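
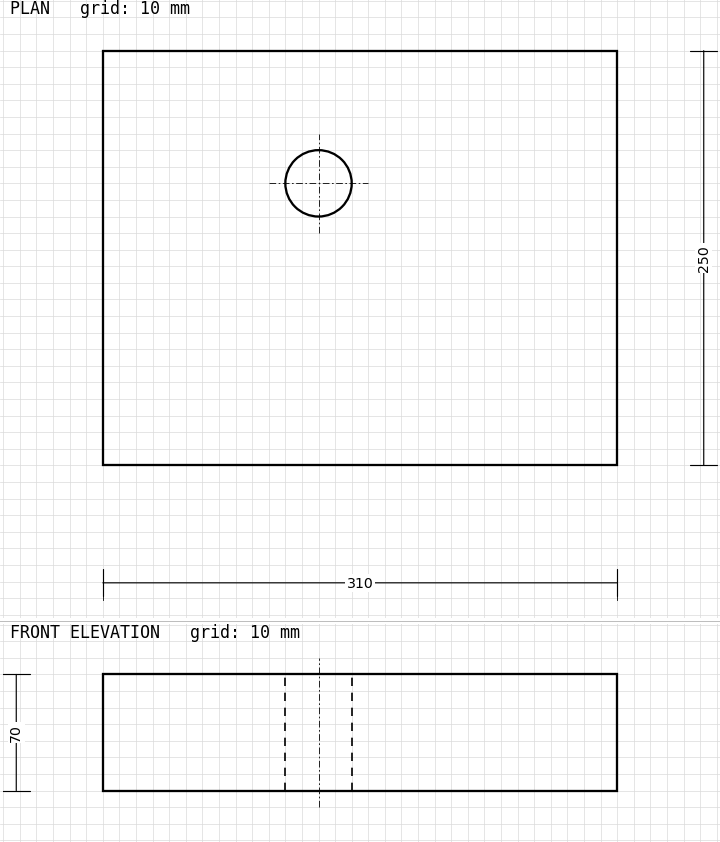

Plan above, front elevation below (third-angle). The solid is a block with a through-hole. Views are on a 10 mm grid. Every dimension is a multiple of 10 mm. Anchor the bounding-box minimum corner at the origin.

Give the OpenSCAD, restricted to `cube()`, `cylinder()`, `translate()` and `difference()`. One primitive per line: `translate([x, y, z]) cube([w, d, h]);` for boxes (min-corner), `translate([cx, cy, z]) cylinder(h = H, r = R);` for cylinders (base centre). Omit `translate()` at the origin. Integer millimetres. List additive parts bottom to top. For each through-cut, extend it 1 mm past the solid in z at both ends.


difference() {
  cube([310, 250, 70]);
  translate([130, 170, -1]) cylinder(h = 72, r = 20);
}


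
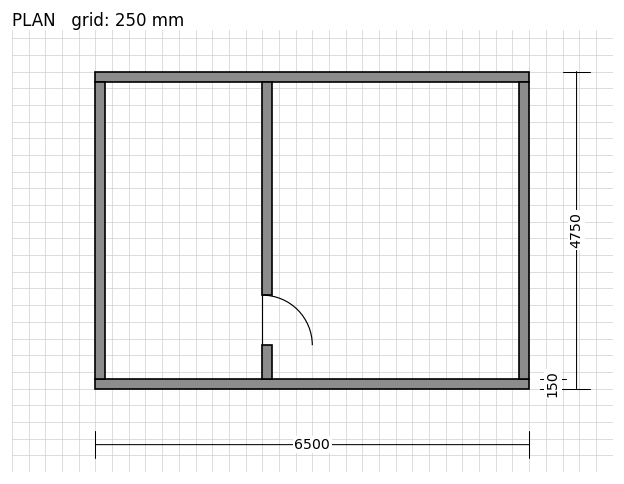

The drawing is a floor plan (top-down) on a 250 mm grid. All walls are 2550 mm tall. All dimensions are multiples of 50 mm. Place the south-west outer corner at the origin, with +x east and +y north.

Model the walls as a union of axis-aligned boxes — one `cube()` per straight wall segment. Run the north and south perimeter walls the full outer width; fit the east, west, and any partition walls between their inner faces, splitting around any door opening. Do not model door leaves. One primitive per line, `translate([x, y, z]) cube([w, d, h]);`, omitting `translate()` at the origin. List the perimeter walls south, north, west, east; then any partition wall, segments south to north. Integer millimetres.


cube([6500, 150, 2550]);
translate([0, 4600, 0]) cube([6500, 150, 2550]);
translate([0, 150, 0]) cube([150, 4450, 2550]);
translate([6350, 150, 0]) cube([150, 4450, 2550]);
translate([2500, 150, 0]) cube([150, 500, 2550]);
translate([2500, 1400, 0]) cube([150, 3200, 2550]);


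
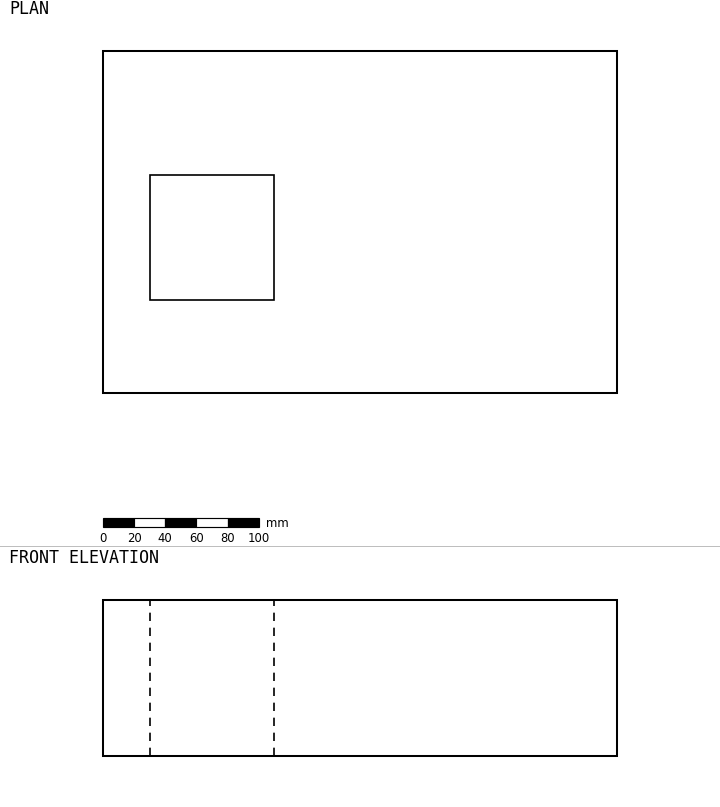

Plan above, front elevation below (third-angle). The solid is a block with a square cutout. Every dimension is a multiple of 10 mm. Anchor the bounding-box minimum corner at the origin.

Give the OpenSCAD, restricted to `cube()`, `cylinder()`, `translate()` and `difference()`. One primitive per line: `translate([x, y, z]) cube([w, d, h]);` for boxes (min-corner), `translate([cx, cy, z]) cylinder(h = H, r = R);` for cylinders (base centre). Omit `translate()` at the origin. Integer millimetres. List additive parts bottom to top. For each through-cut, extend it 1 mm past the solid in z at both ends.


difference() {
  cube([330, 220, 100]);
  translate([30, 60, -1]) cube([80, 80, 102]);
}


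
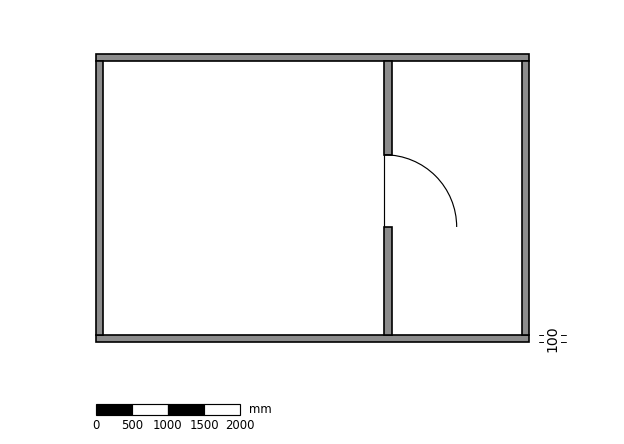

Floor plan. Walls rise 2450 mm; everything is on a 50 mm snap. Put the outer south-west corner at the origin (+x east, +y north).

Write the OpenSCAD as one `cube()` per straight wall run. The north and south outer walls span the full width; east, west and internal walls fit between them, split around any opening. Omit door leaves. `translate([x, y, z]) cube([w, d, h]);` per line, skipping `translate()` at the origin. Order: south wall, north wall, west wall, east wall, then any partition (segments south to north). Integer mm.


cube([6000, 100, 2450]);
translate([0, 3900, 0]) cube([6000, 100, 2450]);
translate([0, 100, 0]) cube([100, 3800, 2450]);
translate([5900, 100, 0]) cube([100, 3800, 2450]);
translate([4000, 100, 0]) cube([100, 1500, 2450]);
translate([4000, 2600, 0]) cube([100, 1300, 2450]);


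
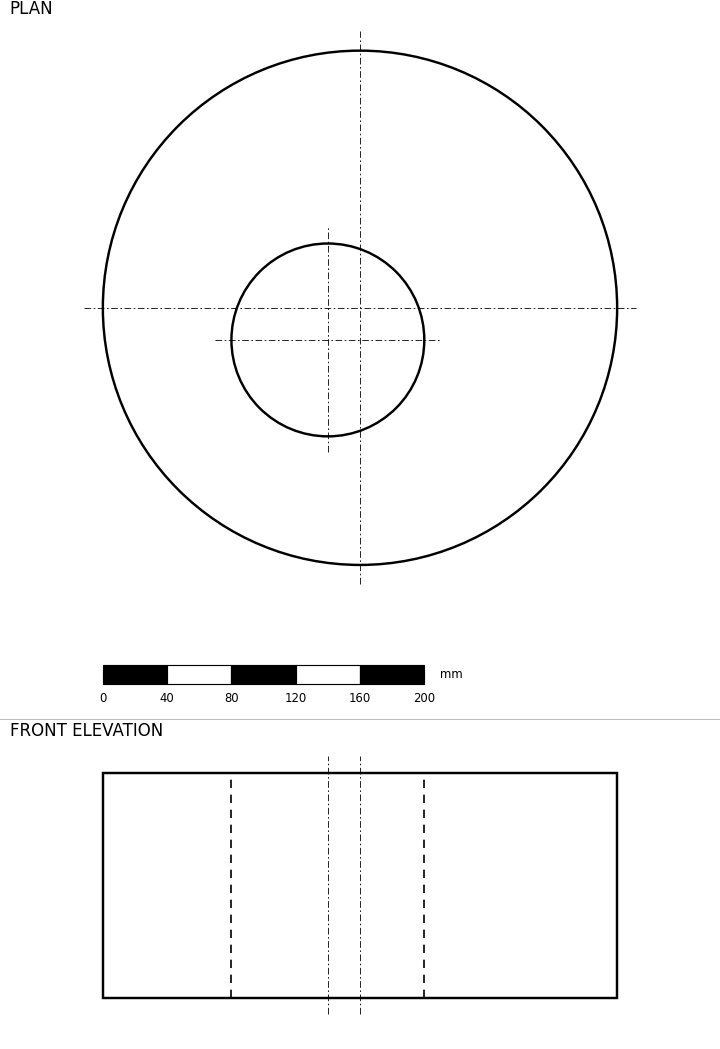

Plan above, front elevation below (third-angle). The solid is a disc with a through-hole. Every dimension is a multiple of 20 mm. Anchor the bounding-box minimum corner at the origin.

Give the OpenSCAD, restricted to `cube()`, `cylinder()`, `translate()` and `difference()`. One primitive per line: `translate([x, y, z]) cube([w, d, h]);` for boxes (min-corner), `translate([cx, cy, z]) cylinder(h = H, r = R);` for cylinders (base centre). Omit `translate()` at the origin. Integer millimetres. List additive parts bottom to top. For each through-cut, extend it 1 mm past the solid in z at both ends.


difference() {
  translate([160, 160, 0]) cylinder(h = 140, r = 160);
  translate([140, 140, -1]) cylinder(h = 142, r = 60);
}


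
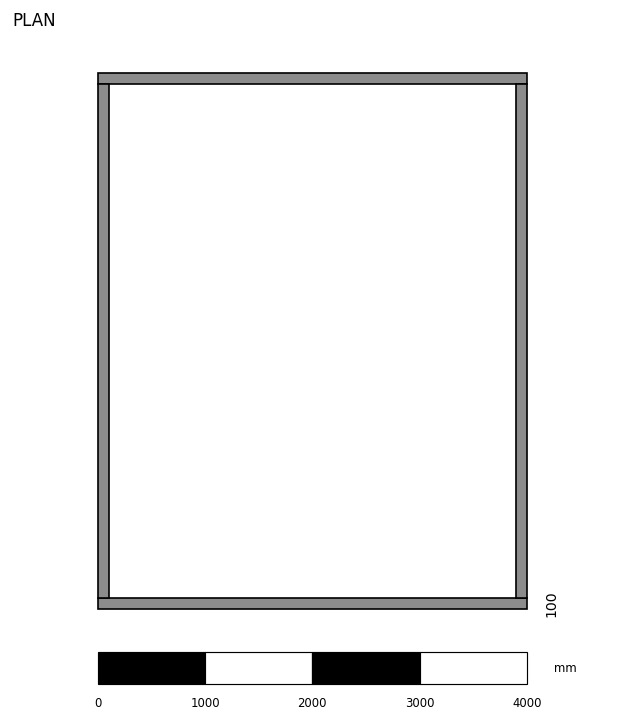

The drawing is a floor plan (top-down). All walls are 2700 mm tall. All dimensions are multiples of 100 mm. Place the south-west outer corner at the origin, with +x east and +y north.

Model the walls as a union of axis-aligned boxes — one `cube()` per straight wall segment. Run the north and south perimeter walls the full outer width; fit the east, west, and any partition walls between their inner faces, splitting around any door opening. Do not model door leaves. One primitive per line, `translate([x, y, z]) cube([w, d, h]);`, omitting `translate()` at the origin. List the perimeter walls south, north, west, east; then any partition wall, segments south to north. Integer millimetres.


cube([4000, 100, 2700]);
translate([0, 4900, 0]) cube([4000, 100, 2700]);
translate([0, 100, 0]) cube([100, 4800, 2700]);
translate([3900, 100, 0]) cube([100, 4800, 2700]);


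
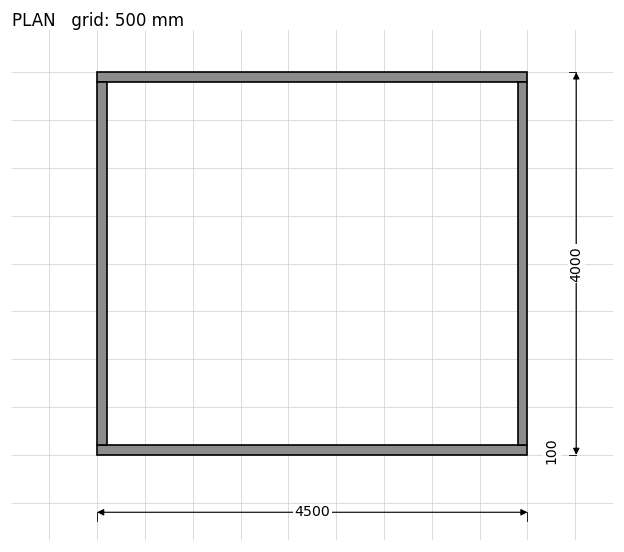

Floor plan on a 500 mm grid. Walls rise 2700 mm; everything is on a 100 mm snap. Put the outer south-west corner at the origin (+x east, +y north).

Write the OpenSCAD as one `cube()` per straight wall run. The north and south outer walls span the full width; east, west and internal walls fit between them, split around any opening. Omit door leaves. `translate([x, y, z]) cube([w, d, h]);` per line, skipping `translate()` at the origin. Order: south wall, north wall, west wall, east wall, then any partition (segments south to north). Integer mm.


cube([4500, 100, 2700]);
translate([0, 3900, 0]) cube([4500, 100, 2700]);
translate([0, 100, 0]) cube([100, 3800, 2700]);
translate([4400, 100, 0]) cube([100, 3800, 2700]);


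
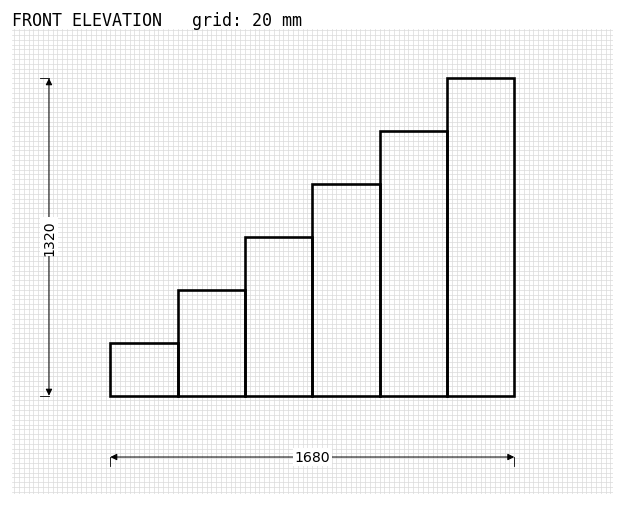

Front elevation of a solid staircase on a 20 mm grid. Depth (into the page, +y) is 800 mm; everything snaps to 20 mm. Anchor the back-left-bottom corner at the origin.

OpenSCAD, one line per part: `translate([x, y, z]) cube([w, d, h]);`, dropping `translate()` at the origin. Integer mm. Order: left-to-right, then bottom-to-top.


cube([280, 800, 220]);
translate([280, 0, 0]) cube([280, 800, 440]);
translate([560, 0, 0]) cube([280, 800, 660]);
translate([840, 0, 0]) cube([280, 800, 880]);
translate([1120, 0, 0]) cube([280, 800, 1100]);
translate([1400, 0, 0]) cube([280, 800, 1320]);


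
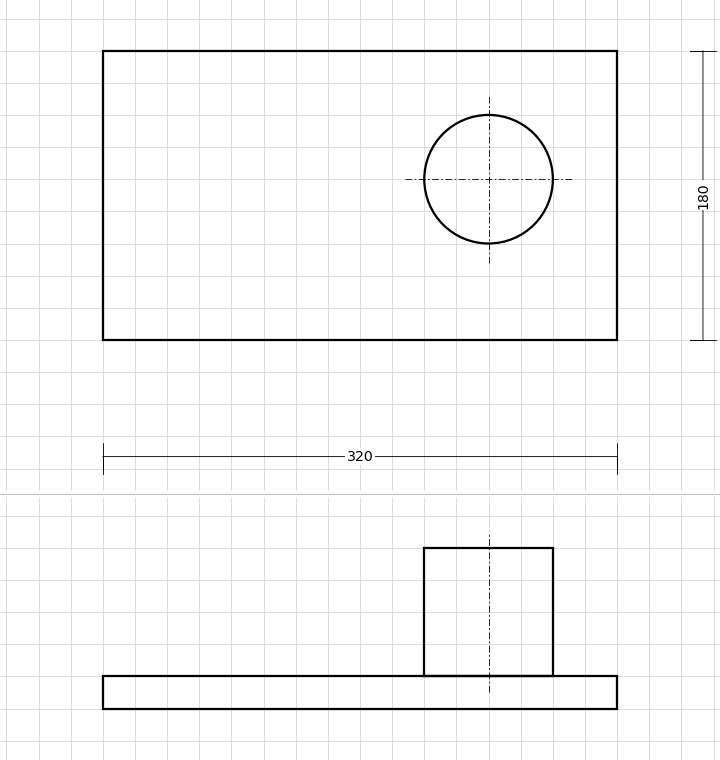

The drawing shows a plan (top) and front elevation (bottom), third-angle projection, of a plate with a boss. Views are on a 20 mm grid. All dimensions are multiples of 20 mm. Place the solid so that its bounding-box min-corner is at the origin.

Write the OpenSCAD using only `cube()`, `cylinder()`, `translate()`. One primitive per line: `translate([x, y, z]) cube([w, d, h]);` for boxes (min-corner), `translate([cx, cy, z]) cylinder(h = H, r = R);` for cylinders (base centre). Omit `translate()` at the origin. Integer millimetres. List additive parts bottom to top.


cube([320, 180, 20]);
translate([240, 100, 20]) cylinder(h = 80, r = 40);


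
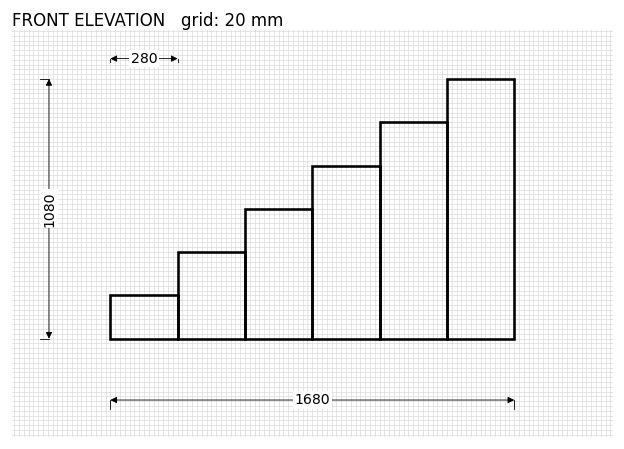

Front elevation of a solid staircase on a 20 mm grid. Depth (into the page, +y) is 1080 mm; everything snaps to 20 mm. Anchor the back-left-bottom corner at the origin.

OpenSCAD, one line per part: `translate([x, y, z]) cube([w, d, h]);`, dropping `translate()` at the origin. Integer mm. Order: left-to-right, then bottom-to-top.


cube([280, 1080, 180]);
translate([280, 0, 0]) cube([280, 1080, 360]);
translate([560, 0, 0]) cube([280, 1080, 540]);
translate([840, 0, 0]) cube([280, 1080, 720]);
translate([1120, 0, 0]) cube([280, 1080, 900]);
translate([1400, 0, 0]) cube([280, 1080, 1080]);


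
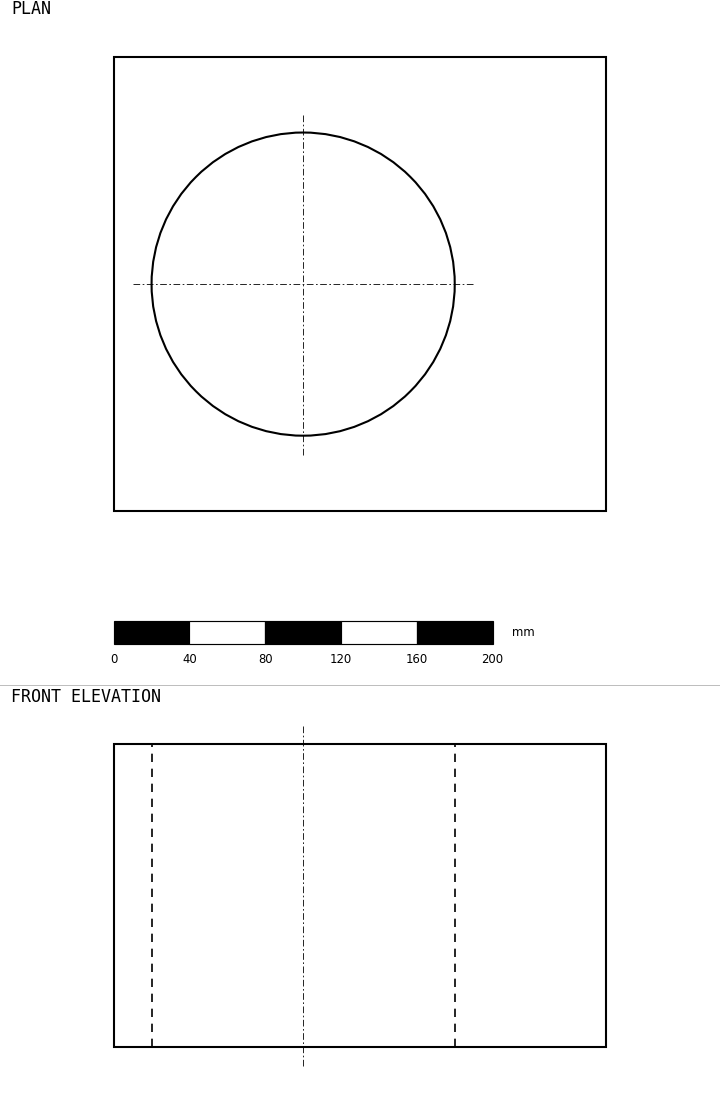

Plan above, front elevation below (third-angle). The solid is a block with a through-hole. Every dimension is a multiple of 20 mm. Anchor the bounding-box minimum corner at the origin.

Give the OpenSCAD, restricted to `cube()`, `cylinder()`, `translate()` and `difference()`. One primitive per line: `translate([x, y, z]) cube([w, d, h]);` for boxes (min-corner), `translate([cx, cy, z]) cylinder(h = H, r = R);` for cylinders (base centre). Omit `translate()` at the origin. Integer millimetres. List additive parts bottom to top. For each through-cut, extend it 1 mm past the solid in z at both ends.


difference() {
  cube([260, 240, 160]);
  translate([100, 120, -1]) cylinder(h = 162, r = 80);
}


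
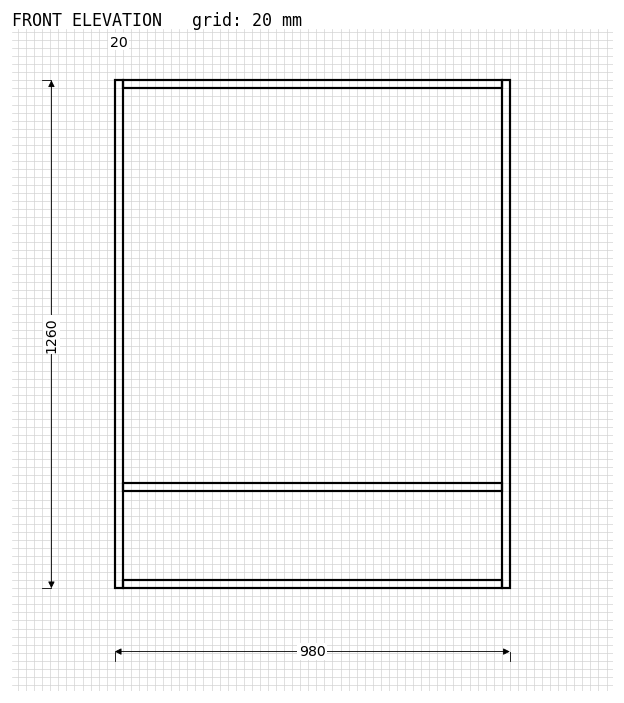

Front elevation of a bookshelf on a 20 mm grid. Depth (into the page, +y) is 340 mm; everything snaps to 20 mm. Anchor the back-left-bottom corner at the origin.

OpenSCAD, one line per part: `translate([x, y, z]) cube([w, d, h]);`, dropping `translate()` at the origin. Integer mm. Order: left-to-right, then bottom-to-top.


cube([20, 340, 1260]);
translate([20, 0, 0]) cube([940, 340, 20]);
translate([20, 0, 240]) cube([940, 340, 20]);
translate([20, 0, 1240]) cube([940, 340, 20]);
translate([960, 0, 0]) cube([20, 340, 1260]);


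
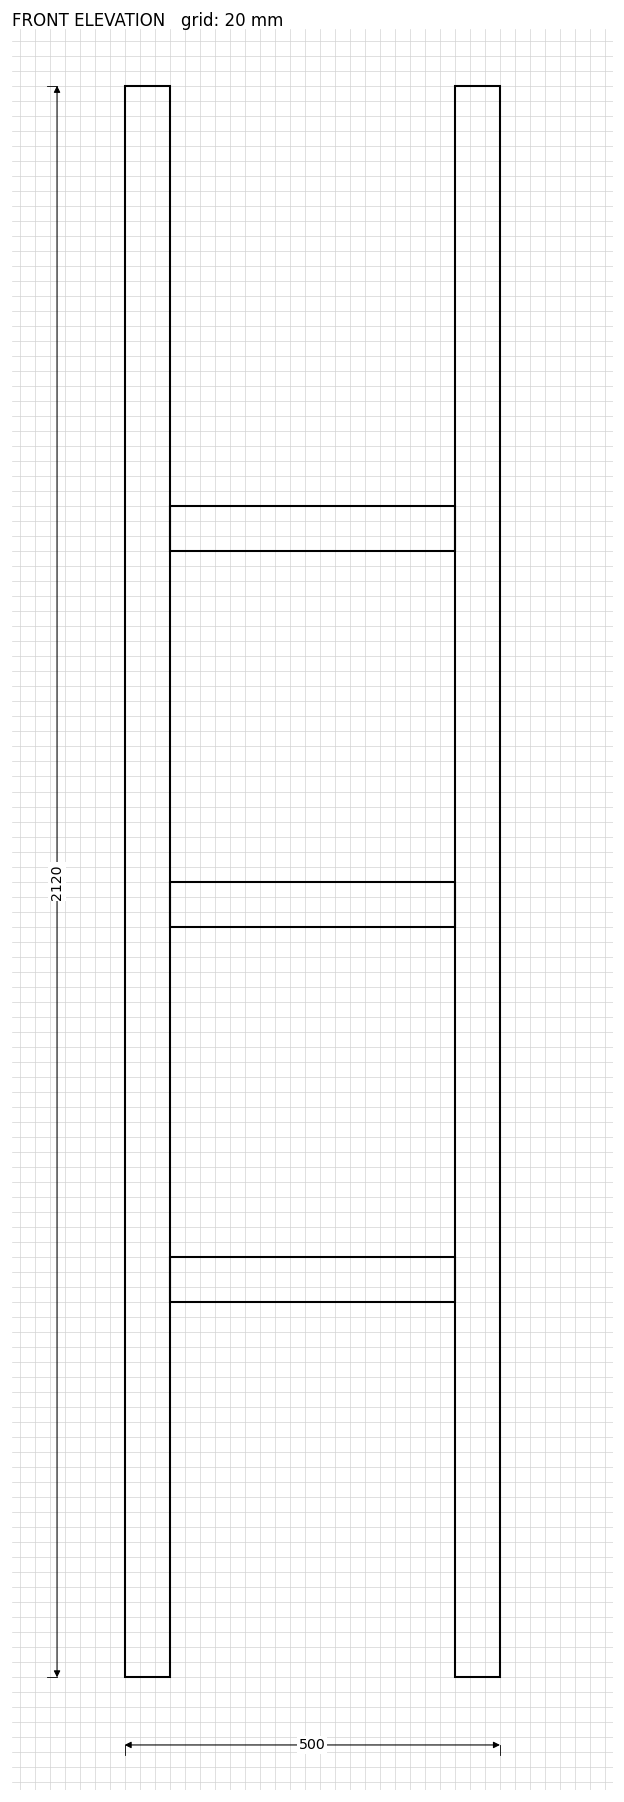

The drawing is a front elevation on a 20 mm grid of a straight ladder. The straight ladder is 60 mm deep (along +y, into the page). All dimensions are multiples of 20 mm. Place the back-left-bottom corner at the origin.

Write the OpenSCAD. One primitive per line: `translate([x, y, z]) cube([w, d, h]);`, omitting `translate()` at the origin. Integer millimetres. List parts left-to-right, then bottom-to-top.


cube([60, 60, 2120]);
translate([60, 0, 500]) cube([380, 60, 60]);
translate([60, 0, 1000]) cube([380, 60, 60]);
translate([60, 0, 1500]) cube([380, 60, 60]);
translate([440, 0, 0]) cube([60, 60, 2120]);


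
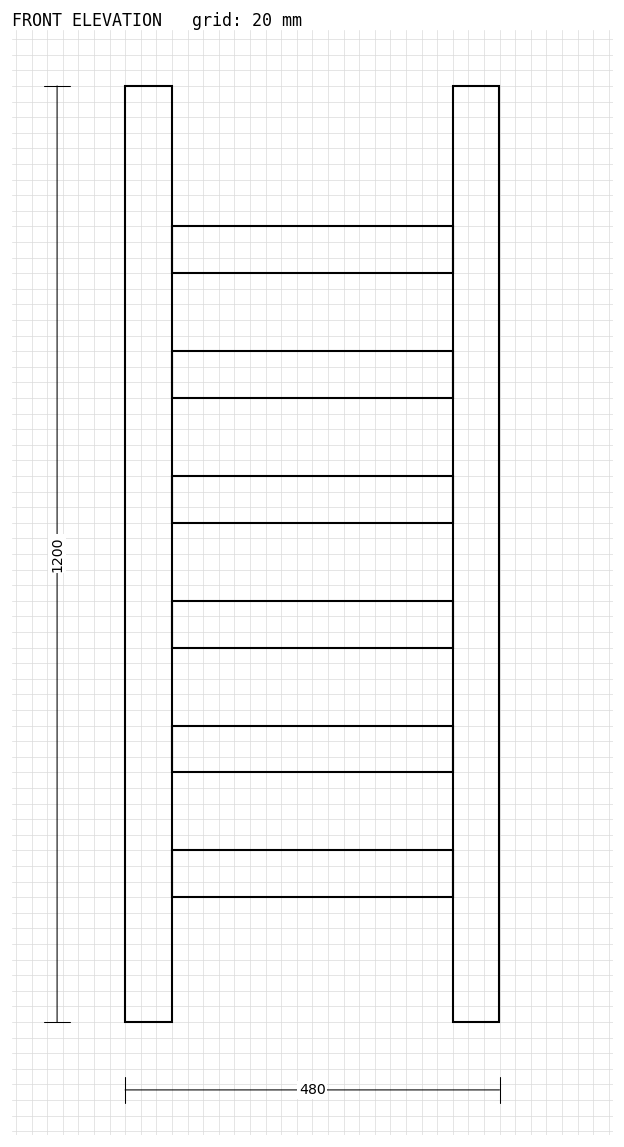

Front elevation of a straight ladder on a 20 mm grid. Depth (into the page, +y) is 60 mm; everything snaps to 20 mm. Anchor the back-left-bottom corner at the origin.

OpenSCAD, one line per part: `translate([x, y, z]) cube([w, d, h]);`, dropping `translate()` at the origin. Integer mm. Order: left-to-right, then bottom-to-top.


cube([60, 60, 1200]);
translate([60, 0, 160]) cube([360, 60, 60]);
translate([60, 0, 320]) cube([360, 60, 60]);
translate([60, 0, 480]) cube([360, 60, 60]);
translate([60, 0, 640]) cube([360, 60, 60]);
translate([60, 0, 800]) cube([360, 60, 60]);
translate([60, 0, 960]) cube([360, 60, 60]);
translate([420, 0, 0]) cube([60, 60, 1200]);


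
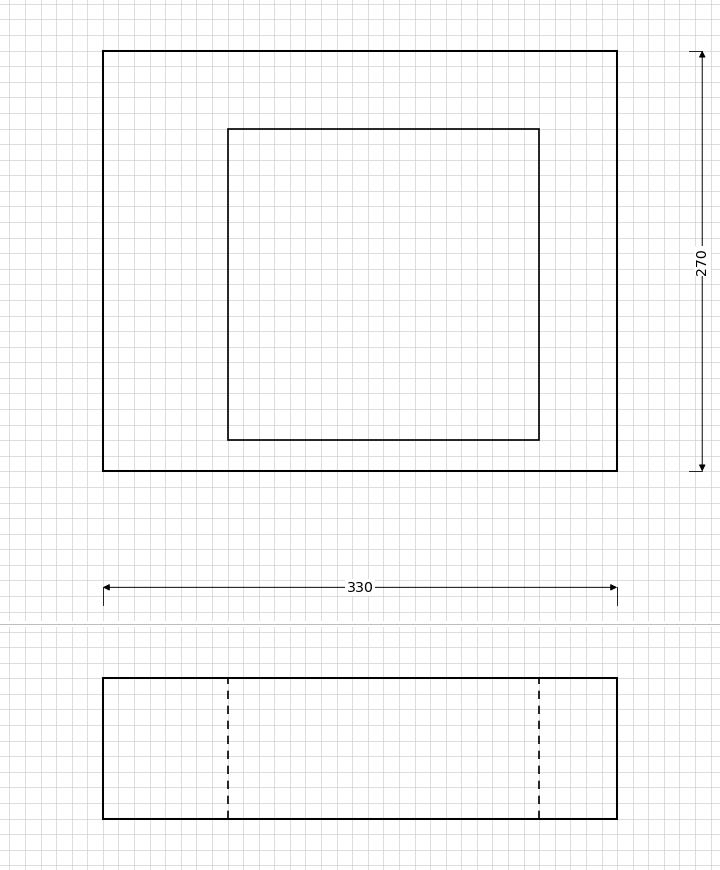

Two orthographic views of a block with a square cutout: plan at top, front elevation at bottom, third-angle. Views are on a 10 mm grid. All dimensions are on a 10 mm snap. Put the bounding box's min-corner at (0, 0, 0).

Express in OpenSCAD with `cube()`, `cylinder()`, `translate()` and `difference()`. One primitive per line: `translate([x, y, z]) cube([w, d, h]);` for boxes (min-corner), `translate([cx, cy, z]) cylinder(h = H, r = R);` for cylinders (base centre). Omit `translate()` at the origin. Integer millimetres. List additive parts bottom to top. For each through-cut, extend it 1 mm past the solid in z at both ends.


difference() {
  cube([330, 270, 90]);
  translate([80, 20, -1]) cube([200, 200, 92]);
}


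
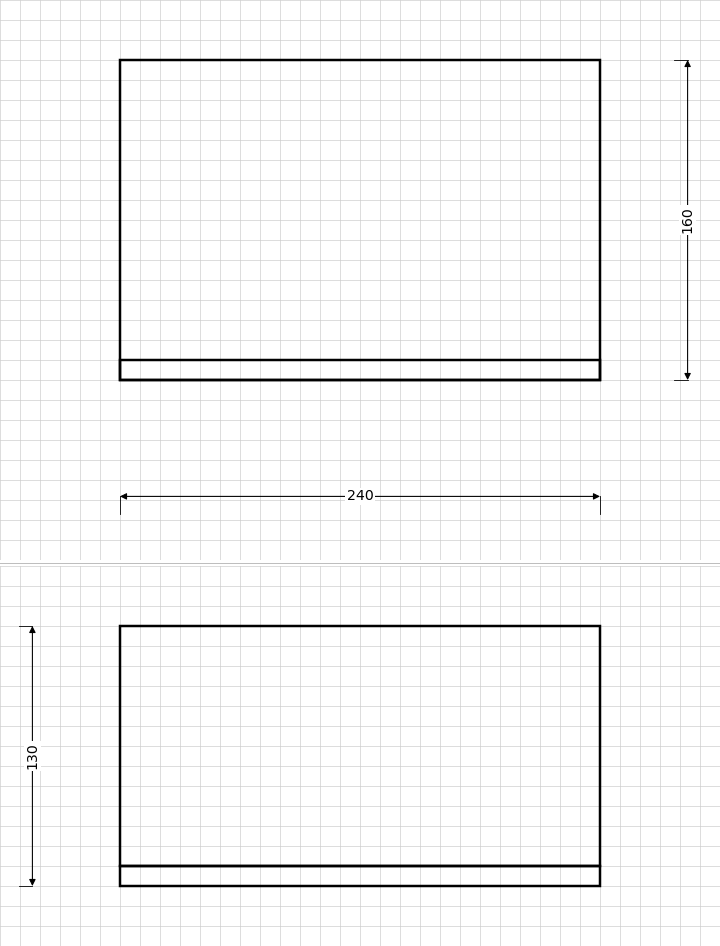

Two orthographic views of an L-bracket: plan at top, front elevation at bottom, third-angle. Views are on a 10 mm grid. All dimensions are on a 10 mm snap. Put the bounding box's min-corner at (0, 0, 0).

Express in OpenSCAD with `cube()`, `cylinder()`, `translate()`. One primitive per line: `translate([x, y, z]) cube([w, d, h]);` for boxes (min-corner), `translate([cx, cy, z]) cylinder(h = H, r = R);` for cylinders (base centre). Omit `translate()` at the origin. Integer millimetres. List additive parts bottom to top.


cube([240, 160, 10]);
translate([0, 0, 10]) cube([240, 10, 120]);


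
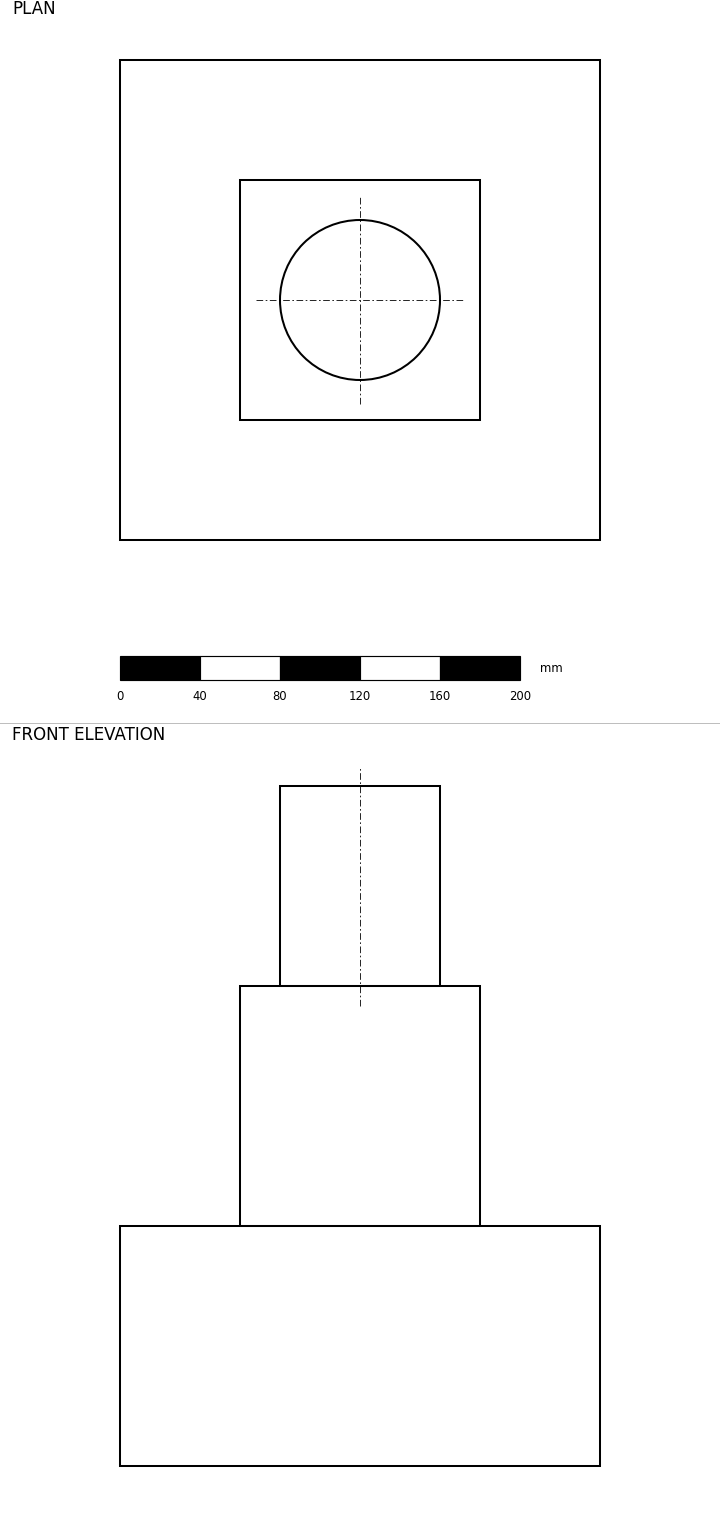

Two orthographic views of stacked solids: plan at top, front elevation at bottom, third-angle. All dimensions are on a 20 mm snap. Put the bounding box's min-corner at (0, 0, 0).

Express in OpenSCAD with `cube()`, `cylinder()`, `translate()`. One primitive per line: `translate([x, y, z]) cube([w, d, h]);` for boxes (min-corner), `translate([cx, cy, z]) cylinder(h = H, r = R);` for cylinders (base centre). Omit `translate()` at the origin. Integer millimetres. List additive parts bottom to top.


cube([240, 240, 120]);
translate([60, 60, 120]) cube([120, 120, 120]);
translate([120, 120, 240]) cylinder(h = 100, r = 40);


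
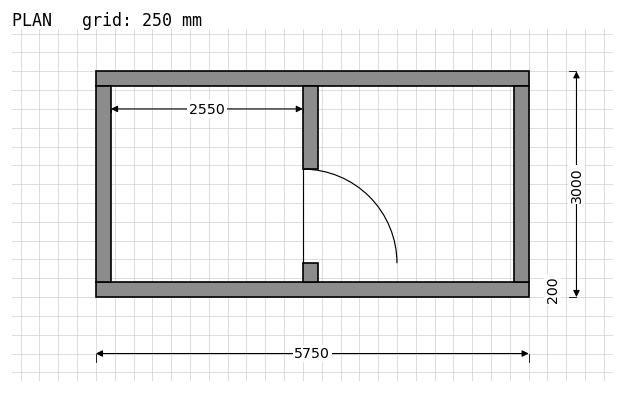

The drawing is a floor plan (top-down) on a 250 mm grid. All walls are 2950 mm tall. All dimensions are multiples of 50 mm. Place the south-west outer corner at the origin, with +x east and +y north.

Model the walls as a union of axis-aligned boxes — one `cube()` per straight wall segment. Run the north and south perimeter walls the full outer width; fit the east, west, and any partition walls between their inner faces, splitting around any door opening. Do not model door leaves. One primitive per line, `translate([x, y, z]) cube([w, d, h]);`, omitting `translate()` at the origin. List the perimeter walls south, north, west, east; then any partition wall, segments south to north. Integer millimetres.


cube([5750, 200, 2950]);
translate([0, 2800, 0]) cube([5750, 200, 2950]);
translate([0, 200, 0]) cube([200, 2600, 2950]);
translate([5550, 200, 0]) cube([200, 2600, 2950]);
translate([2750, 200, 0]) cube([200, 250, 2950]);
translate([2750, 1700, 0]) cube([200, 1100, 2950]);


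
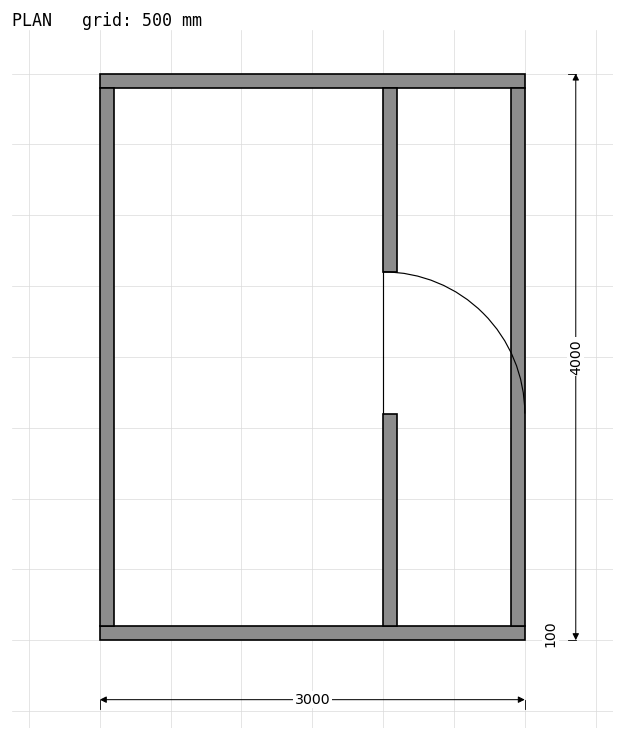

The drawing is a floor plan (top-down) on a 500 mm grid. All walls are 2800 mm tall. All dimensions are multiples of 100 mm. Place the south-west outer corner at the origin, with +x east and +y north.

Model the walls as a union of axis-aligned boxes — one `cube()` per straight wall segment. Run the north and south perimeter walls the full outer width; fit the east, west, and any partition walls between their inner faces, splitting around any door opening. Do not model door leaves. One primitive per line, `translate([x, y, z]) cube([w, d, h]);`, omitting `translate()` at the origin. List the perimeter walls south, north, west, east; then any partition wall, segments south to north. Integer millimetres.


cube([3000, 100, 2800]);
translate([0, 3900, 0]) cube([3000, 100, 2800]);
translate([0, 100, 0]) cube([100, 3800, 2800]);
translate([2900, 100, 0]) cube([100, 3800, 2800]);
translate([2000, 100, 0]) cube([100, 1500, 2800]);
translate([2000, 2600, 0]) cube([100, 1300, 2800]);


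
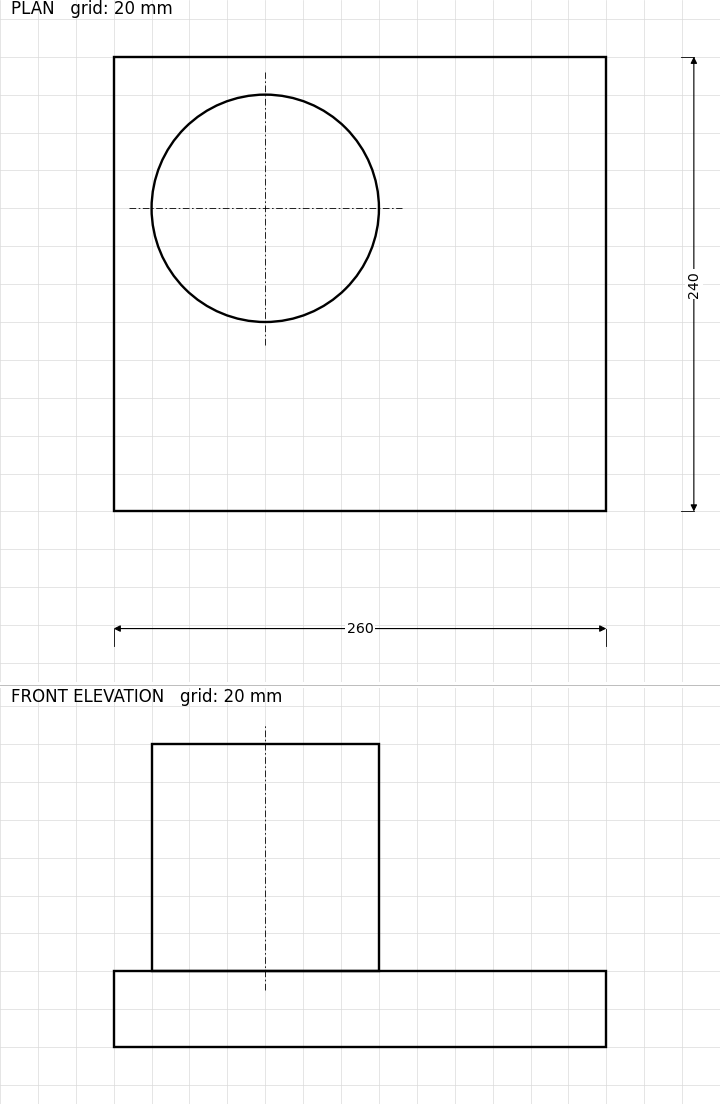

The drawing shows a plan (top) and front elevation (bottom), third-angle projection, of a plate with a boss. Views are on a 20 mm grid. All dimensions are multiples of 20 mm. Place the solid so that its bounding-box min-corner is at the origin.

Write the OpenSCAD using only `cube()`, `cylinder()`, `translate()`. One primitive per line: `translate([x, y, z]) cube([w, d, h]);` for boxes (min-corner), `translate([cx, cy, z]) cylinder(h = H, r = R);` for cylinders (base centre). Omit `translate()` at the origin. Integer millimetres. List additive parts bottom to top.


cube([260, 240, 40]);
translate([80, 160, 40]) cylinder(h = 120, r = 60);


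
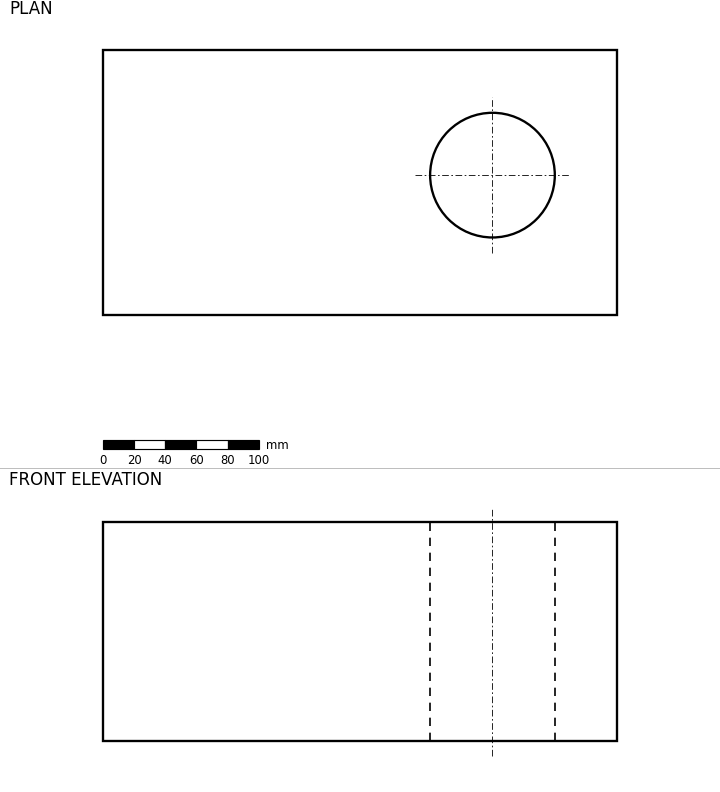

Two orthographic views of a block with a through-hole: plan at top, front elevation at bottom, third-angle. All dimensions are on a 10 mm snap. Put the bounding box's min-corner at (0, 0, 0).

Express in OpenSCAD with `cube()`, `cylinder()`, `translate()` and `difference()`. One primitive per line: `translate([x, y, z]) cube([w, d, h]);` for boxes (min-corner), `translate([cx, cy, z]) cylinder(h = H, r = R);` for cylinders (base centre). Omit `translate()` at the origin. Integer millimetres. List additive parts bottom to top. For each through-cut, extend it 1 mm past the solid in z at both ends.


difference() {
  cube([330, 170, 140]);
  translate([250, 90, -1]) cylinder(h = 142, r = 40);
}


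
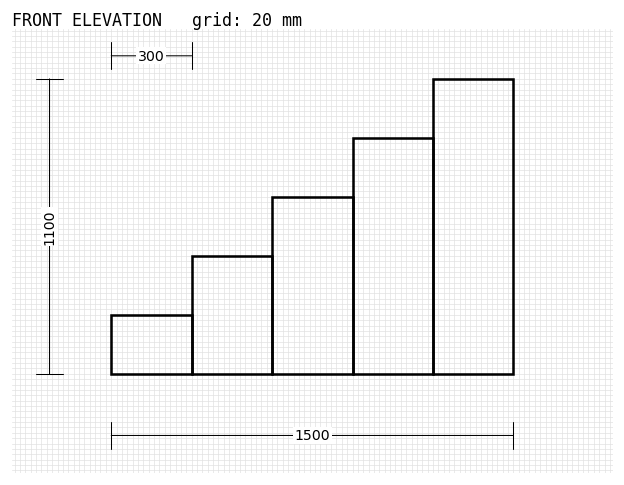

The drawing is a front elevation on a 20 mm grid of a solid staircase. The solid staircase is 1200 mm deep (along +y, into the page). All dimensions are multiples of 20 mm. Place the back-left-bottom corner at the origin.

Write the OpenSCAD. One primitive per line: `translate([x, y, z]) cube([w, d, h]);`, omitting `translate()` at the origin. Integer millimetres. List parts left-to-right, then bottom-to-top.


cube([300, 1200, 220]);
translate([300, 0, 0]) cube([300, 1200, 440]);
translate([600, 0, 0]) cube([300, 1200, 660]);
translate([900, 0, 0]) cube([300, 1200, 880]);
translate([1200, 0, 0]) cube([300, 1200, 1100]);


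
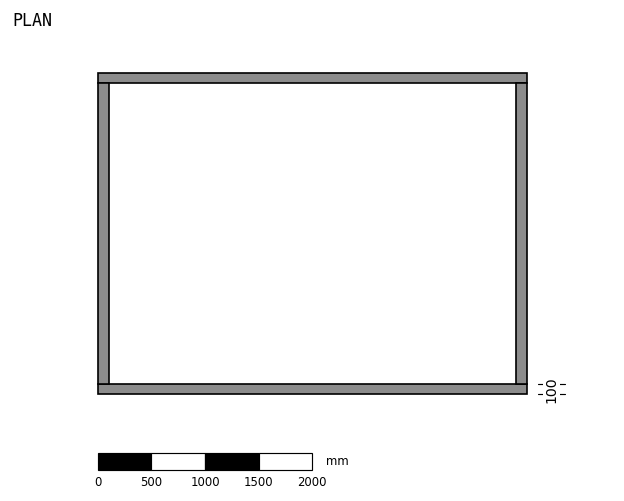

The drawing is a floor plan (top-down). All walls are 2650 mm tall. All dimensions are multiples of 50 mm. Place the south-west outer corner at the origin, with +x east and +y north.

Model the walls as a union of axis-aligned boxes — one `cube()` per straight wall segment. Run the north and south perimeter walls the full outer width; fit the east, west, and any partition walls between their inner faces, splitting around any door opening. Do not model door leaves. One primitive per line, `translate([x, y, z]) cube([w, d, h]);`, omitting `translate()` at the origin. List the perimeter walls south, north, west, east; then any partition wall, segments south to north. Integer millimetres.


cube([4000, 100, 2650]);
translate([0, 2900, 0]) cube([4000, 100, 2650]);
translate([0, 100, 0]) cube([100, 2800, 2650]);
translate([3900, 100, 0]) cube([100, 2800, 2650]);


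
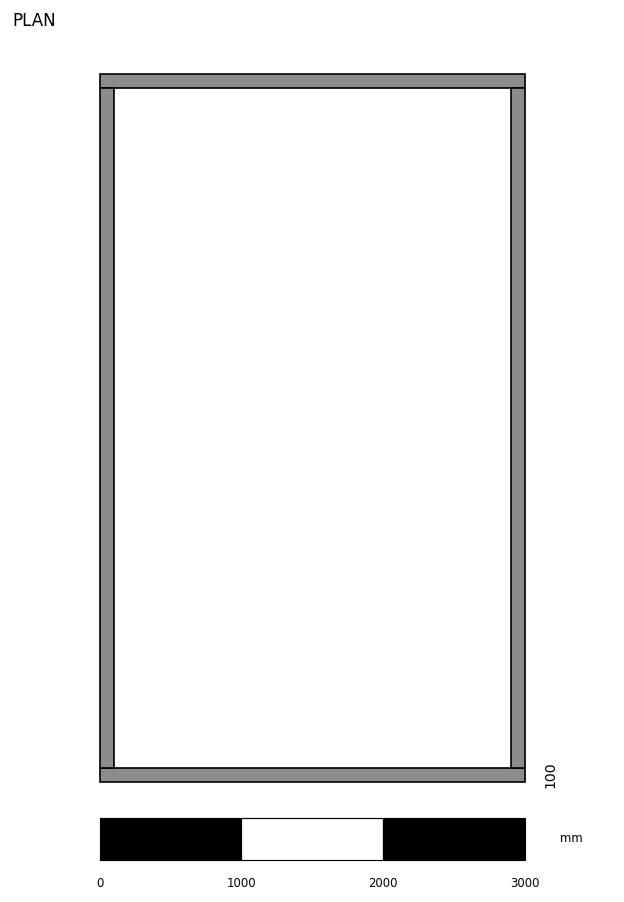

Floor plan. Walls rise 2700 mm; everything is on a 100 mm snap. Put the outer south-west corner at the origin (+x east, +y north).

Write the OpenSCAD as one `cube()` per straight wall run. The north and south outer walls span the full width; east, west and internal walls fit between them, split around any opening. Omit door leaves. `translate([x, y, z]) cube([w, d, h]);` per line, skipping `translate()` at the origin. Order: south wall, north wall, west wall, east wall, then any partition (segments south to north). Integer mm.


cube([3000, 100, 2700]);
translate([0, 4900, 0]) cube([3000, 100, 2700]);
translate([0, 100, 0]) cube([100, 4800, 2700]);
translate([2900, 100, 0]) cube([100, 4800, 2700]);


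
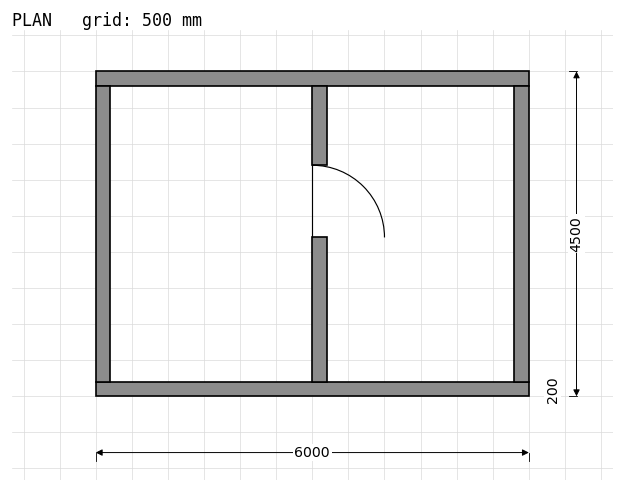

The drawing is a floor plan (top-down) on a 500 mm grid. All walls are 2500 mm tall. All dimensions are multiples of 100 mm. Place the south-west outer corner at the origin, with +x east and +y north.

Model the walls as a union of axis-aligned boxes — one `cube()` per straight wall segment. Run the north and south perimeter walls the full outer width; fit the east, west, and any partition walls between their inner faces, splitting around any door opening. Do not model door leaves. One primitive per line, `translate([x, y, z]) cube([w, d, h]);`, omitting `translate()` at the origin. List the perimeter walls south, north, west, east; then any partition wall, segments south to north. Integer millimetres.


cube([6000, 200, 2500]);
translate([0, 4300, 0]) cube([6000, 200, 2500]);
translate([0, 200, 0]) cube([200, 4100, 2500]);
translate([5800, 200, 0]) cube([200, 4100, 2500]);
translate([3000, 200, 0]) cube([200, 2000, 2500]);
translate([3000, 3200, 0]) cube([200, 1100, 2500]);


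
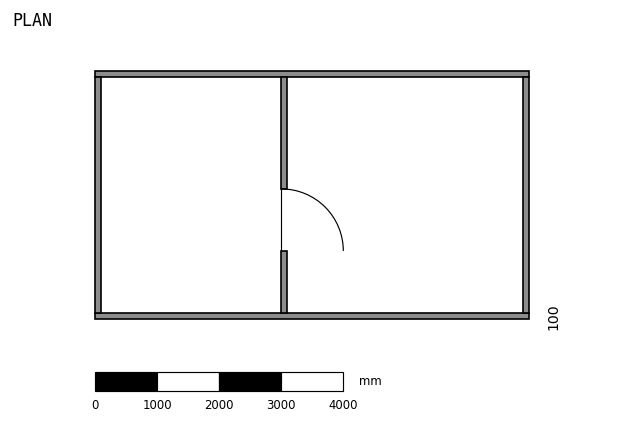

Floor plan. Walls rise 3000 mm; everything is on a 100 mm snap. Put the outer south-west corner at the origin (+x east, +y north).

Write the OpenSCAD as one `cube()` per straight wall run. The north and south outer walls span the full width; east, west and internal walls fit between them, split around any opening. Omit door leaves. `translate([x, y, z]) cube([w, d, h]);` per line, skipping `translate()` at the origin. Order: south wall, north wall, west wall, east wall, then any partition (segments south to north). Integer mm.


cube([7000, 100, 3000]);
translate([0, 3900, 0]) cube([7000, 100, 3000]);
translate([0, 100, 0]) cube([100, 3800, 3000]);
translate([6900, 100, 0]) cube([100, 3800, 3000]);
translate([3000, 100, 0]) cube([100, 1000, 3000]);
translate([3000, 2100, 0]) cube([100, 1800, 3000]);


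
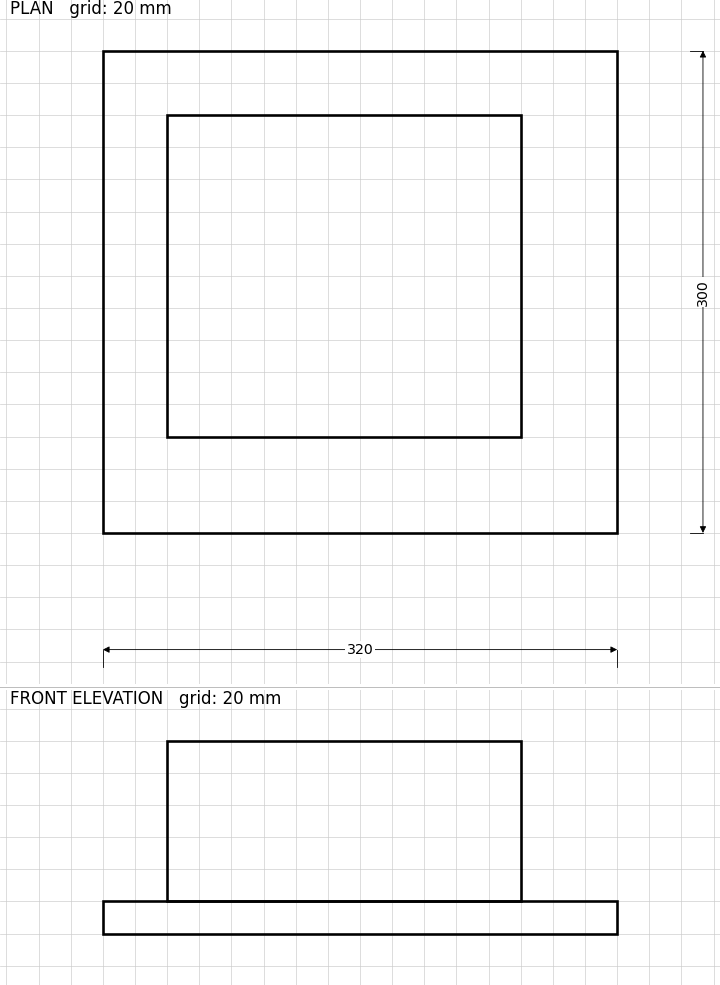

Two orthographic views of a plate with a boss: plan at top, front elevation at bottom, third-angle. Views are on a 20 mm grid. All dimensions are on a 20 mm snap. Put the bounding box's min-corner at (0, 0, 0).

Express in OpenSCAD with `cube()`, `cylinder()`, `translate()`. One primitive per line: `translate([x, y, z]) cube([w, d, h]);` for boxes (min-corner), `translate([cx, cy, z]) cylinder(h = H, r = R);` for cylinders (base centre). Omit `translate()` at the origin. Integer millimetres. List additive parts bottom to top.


cube([320, 300, 20]);
translate([40, 60, 20]) cube([220, 200, 100]);


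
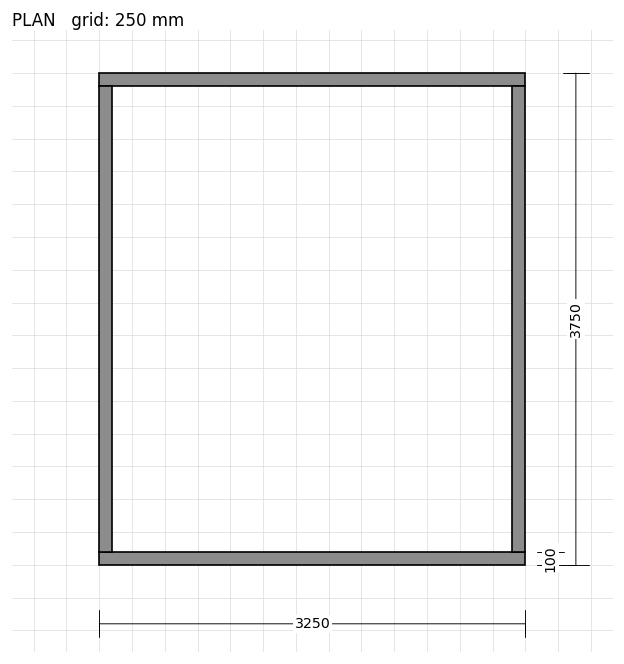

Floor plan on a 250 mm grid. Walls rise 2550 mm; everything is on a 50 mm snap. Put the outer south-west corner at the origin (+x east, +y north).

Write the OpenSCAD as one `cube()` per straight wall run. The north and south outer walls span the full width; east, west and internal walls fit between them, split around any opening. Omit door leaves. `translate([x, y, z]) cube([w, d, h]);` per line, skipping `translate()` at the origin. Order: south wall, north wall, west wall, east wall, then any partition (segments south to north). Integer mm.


cube([3250, 100, 2550]);
translate([0, 3650, 0]) cube([3250, 100, 2550]);
translate([0, 100, 0]) cube([100, 3550, 2550]);
translate([3150, 100, 0]) cube([100, 3550, 2550]);


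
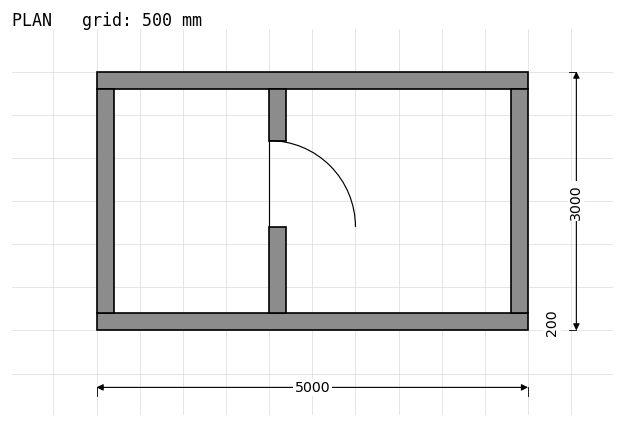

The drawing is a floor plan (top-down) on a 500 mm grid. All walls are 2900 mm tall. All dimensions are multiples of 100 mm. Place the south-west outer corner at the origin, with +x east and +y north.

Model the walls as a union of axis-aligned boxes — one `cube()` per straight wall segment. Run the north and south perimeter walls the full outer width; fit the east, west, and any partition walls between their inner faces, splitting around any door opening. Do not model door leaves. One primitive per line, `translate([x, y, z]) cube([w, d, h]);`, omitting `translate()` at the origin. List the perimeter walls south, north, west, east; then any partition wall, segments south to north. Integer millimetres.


cube([5000, 200, 2900]);
translate([0, 2800, 0]) cube([5000, 200, 2900]);
translate([0, 200, 0]) cube([200, 2600, 2900]);
translate([4800, 200, 0]) cube([200, 2600, 2900]);
translate([2000, 200, 0]) cube([200, 1000, 2900]);
translate([2000, 2200, 0]) cube([200, 600, 2900]);


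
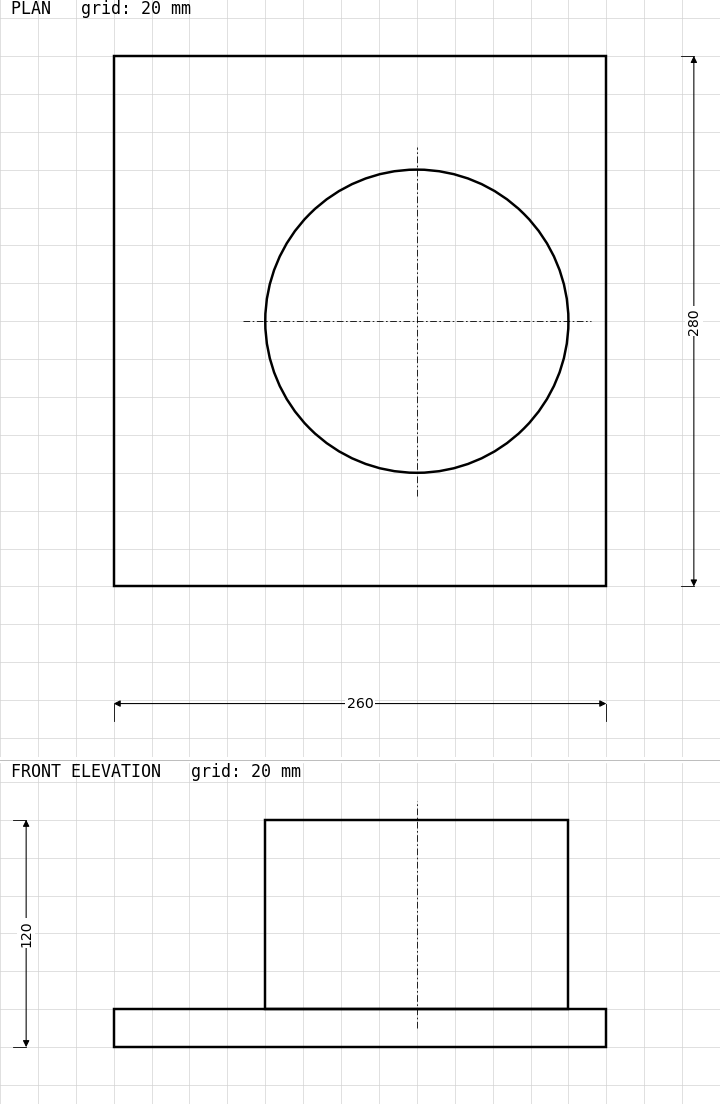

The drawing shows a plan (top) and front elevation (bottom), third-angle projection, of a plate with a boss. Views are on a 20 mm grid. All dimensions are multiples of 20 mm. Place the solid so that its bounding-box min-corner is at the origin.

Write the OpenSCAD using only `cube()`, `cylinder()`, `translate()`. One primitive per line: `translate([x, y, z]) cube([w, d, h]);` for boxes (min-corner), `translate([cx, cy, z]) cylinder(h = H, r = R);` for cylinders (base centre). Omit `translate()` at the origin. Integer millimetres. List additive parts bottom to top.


cube([260, 280, 20]);
translate([160, 140, 20]) cylinder(h = 100, r = 80);


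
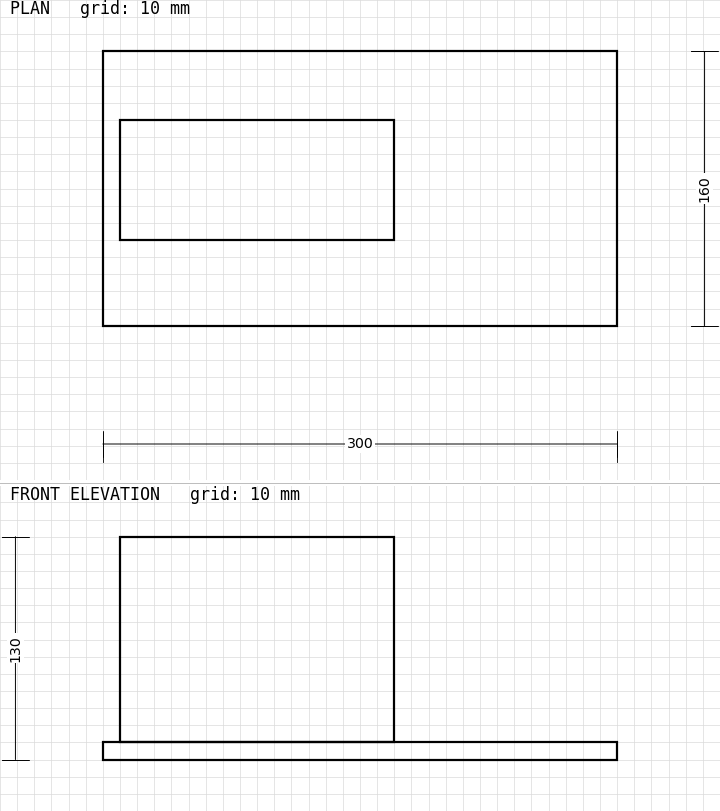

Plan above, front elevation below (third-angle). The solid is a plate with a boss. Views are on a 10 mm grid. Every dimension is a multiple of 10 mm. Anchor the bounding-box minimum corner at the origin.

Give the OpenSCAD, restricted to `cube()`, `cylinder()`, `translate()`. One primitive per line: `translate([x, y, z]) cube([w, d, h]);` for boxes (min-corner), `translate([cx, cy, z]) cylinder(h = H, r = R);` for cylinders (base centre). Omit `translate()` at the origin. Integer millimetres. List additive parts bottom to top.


cube([300, 160, 10]);
translate([10, 50, 10]) cube([160, 70, 120]);


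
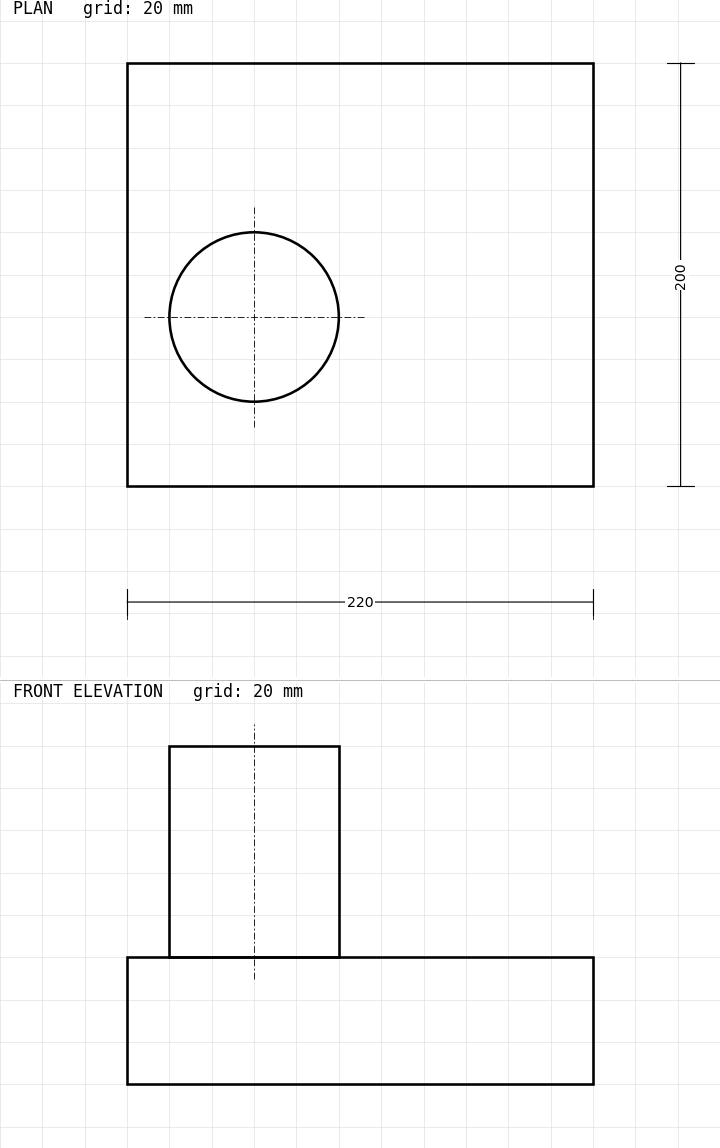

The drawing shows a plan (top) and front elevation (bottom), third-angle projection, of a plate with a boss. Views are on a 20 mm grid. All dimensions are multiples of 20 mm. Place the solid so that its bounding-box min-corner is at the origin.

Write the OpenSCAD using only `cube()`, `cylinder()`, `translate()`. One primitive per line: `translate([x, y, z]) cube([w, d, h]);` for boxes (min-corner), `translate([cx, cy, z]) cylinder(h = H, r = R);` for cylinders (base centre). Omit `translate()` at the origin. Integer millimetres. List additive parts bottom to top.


cube([220, 200, 60]);
translate([60, 80, 60]) cylinder(h = 100, r = 40);


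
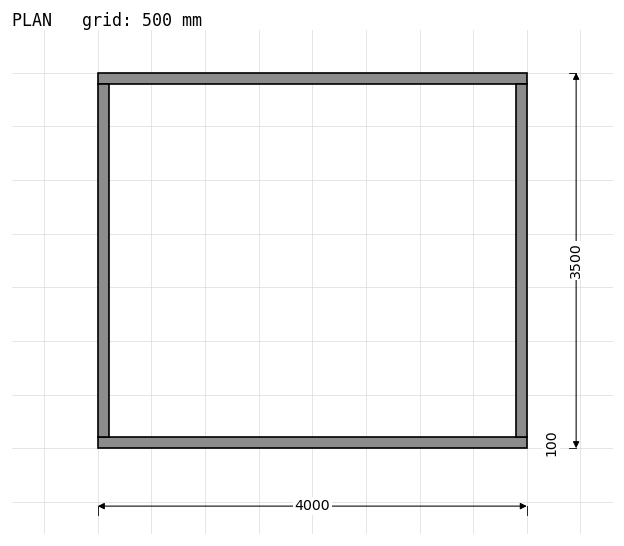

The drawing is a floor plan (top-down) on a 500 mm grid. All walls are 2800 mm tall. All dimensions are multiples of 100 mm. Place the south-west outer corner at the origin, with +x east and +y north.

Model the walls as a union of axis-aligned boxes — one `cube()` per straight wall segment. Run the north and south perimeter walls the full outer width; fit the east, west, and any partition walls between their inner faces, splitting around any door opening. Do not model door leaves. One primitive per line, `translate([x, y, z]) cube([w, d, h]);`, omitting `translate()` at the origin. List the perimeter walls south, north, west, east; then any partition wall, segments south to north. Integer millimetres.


cube([4000, 100, 2800]);
translate([0, 3400, 0]) cube([4000, 100, 2800]);
translate([0, 100, 0]) cube([100, 3300, 2800]);
translate([3900, 100, 0]) cube([100, 3300, 2800]);


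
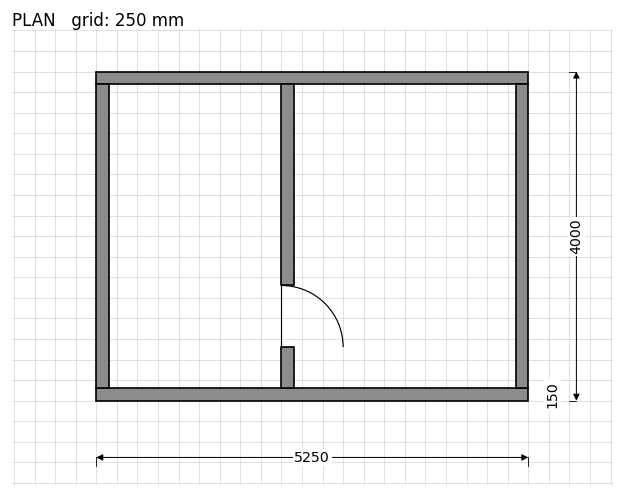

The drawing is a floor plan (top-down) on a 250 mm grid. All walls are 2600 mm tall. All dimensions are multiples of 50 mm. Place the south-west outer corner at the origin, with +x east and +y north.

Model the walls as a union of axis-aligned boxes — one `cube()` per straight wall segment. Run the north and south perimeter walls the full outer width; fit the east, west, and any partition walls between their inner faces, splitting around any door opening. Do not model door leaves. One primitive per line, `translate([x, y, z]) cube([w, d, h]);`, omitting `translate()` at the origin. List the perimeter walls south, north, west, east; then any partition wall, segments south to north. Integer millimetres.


cube([5250, 150, 2600]);
translate([0, 3850, 0]) cube([5250, 150, 2600]);
translate([0, 150, 0]) cube([150, 3700, 2600]);
translate([5100, 150, 0]) cube([150, 3700, 2600]);
translate([2250, 150, 0]) cube([150, 500, 2600]);
translate([2250, 1400, 0]) cube([150, 2450, 2600]);


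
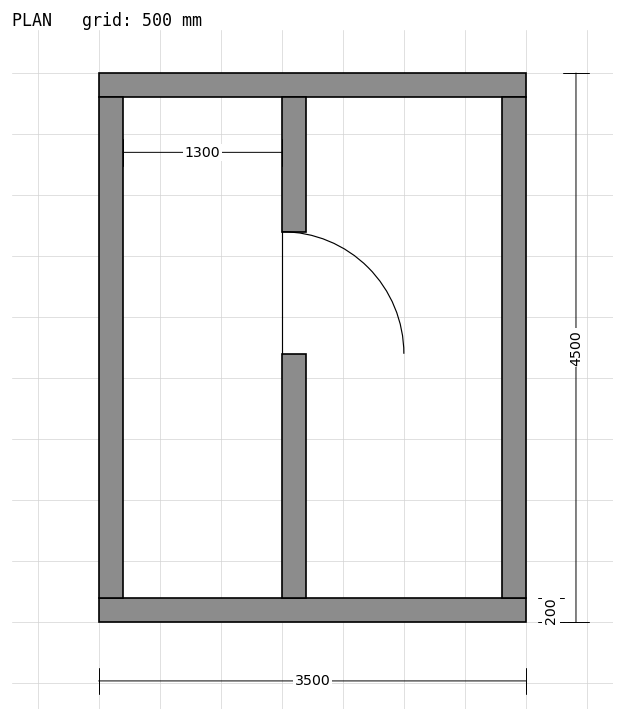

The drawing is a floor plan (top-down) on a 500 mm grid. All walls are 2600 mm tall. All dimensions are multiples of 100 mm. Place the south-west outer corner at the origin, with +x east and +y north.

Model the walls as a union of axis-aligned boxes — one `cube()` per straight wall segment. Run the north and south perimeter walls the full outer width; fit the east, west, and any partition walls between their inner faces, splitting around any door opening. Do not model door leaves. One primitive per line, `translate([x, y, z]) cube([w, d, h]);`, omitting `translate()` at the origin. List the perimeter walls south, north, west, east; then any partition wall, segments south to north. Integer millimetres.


cube([3500, 200, 2600]);
translate([0, 4300, 0]) cube([3500, 200, 2600]);
translate([0, 200, 0]) cube([200, 4100, 2600]);
translate([3300, 200, 0]) cube([200, 4100, 2600]);
translate([1500, 200, 0]) cube([200, 2000, 2600]);
translate([1500, 3200, 0]) cube([200, 1100, 2600]);


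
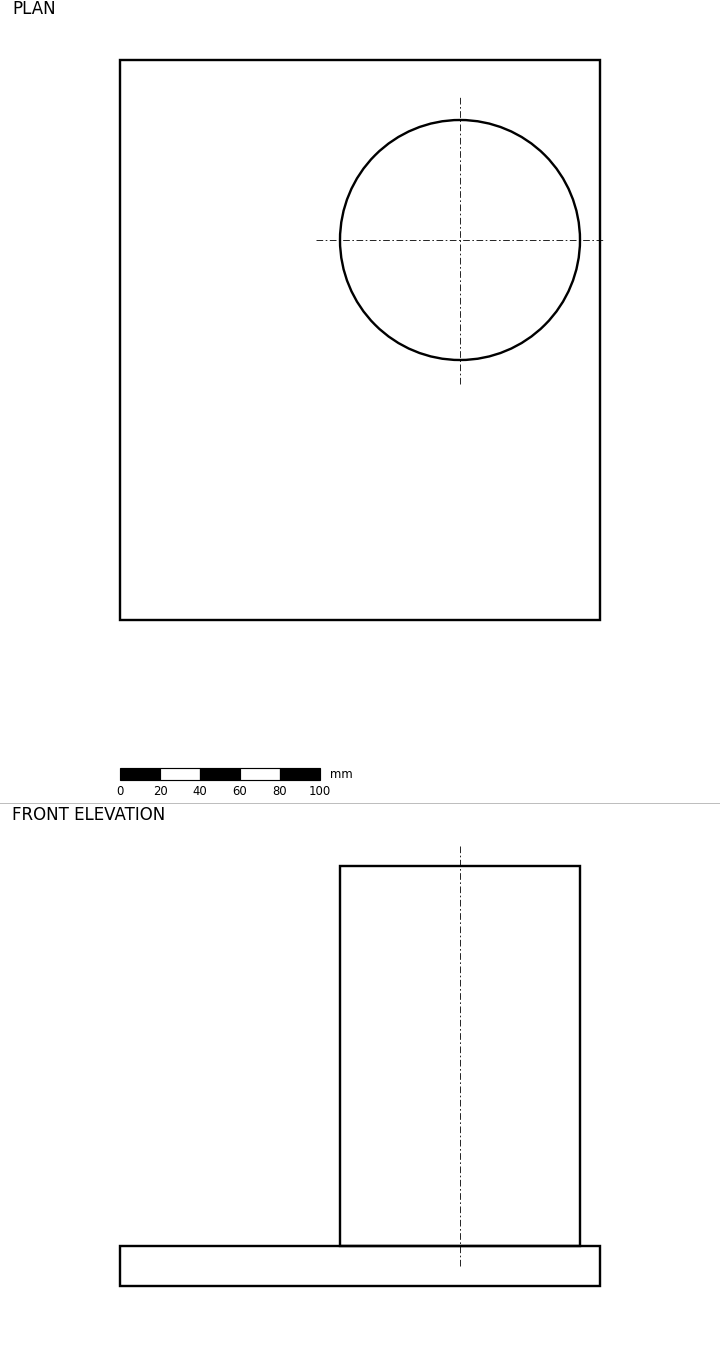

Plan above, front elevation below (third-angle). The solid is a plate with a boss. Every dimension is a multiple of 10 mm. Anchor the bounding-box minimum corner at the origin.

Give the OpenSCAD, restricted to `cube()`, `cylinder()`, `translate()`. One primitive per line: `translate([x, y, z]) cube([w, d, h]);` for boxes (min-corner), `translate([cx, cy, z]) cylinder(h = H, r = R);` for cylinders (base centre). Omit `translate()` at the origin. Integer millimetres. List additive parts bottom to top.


cube([240, 280, 20]);
translate([170, 190, 20]) cylinder(h = 190, r = 60);


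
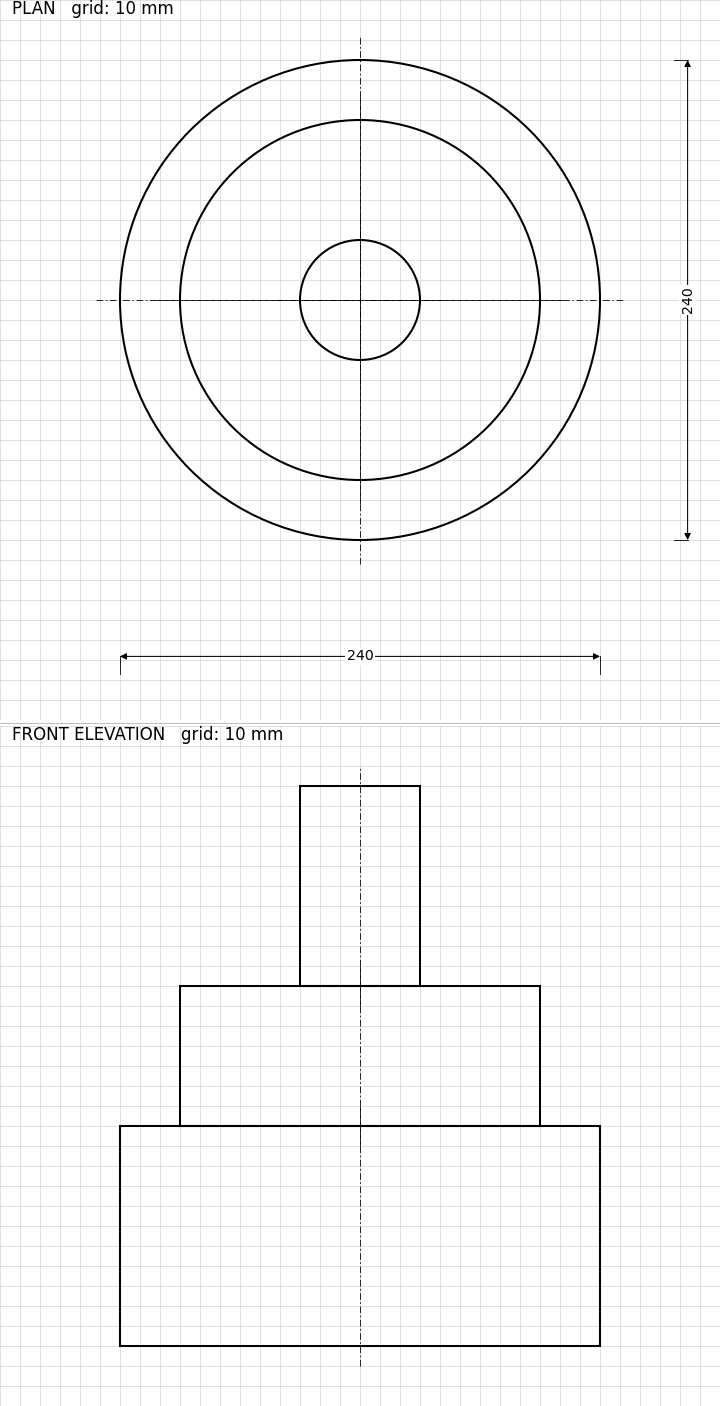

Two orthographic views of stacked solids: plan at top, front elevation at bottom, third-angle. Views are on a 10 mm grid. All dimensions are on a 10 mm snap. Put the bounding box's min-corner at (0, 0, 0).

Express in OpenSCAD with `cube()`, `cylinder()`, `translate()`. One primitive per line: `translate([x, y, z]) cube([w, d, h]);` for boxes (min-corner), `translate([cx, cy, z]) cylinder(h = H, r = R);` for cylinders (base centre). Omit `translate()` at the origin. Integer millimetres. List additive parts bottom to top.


translate([120, 120, 0]) cylinder(h = 110, r = 120);
translate([120, 120, 110]) cylinder(h = 70, r = 90);
translate([120, 120, 180]) cylinder(h = 100, r = 30);


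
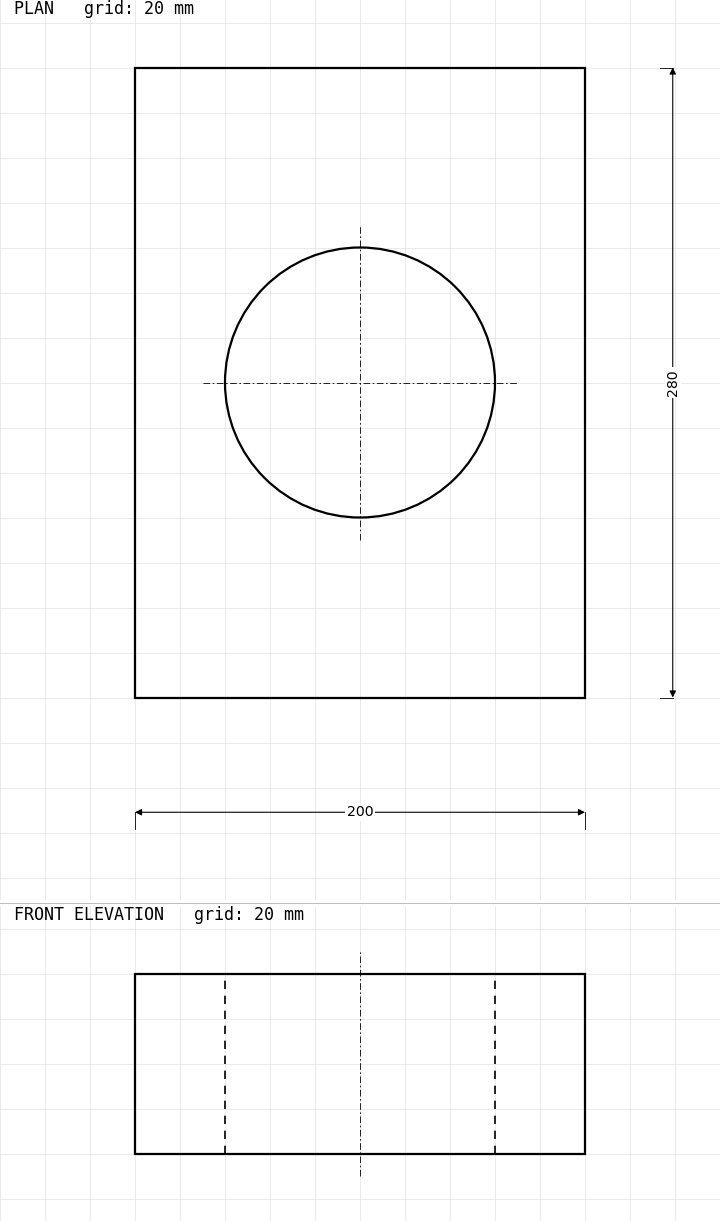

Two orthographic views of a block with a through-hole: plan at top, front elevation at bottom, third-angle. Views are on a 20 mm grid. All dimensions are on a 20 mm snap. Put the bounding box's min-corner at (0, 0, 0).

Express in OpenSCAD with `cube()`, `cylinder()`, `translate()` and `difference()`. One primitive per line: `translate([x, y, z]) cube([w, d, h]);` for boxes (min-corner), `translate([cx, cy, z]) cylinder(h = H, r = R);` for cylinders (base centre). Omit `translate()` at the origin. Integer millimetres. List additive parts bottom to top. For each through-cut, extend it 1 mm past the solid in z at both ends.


difference() {
  cube([200, 280, 80]);
  translate([100, 140, -1]) cylinder(h = 82, r = 60);
}
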